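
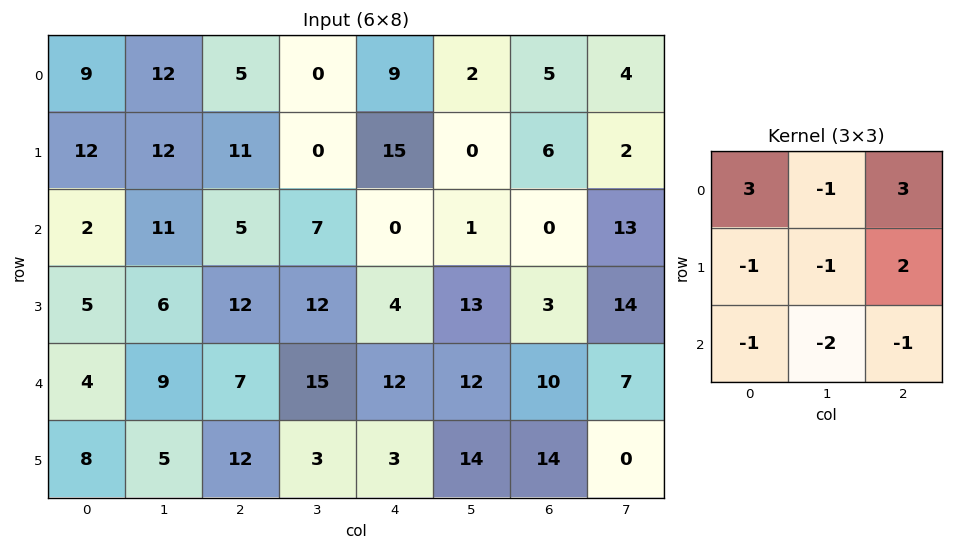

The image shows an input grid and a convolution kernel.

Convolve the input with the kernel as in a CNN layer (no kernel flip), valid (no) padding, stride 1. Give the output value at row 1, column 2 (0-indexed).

The receptive field on the input at this output position is [11 0 15 / 5 7 0 / 12 12 4]. Elementwise product with the kernel and sum: 11·3 + 0·-1 + 15·3 + 5·-1 + 7·-1 + 0·2 + 12·-1 + 12·-2 + 4·-1.

26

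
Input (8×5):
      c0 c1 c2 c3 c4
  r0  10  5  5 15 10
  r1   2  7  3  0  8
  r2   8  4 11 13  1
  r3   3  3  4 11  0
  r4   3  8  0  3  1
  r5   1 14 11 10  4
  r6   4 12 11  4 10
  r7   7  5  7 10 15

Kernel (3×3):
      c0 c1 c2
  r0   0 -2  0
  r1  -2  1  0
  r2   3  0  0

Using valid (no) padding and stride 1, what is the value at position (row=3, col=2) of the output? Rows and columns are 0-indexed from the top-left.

The receptive field on the input at this output position is [4 11 0 / 0 3 1 / 11 10 4]. Elementwise product with the kernel and sum: 11·-2 + 0·-2 + 3·1 + 11·3.

14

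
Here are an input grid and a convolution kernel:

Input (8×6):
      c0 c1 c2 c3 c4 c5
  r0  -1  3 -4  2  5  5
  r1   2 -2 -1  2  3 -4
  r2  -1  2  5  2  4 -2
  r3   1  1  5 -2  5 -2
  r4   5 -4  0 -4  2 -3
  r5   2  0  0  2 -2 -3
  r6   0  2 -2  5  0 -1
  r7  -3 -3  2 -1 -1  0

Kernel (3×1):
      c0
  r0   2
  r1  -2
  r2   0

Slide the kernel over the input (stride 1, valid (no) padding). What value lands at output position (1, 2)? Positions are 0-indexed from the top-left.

-12

The receptive field on the input at this output position is [-1 / 5 / 5]. Elementwise product with the kernel and sum: -1·2 + 5·-2.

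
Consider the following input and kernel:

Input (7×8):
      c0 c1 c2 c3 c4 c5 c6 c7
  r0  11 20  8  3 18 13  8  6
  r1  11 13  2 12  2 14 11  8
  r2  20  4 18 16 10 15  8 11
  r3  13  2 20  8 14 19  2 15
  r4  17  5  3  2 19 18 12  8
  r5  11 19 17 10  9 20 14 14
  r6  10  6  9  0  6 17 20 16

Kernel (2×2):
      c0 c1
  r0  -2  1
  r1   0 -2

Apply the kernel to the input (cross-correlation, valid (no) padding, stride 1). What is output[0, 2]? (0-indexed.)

-37

The receptive field on the input at this output position is [8 3 / 2 12]. Elementwise product with the kernel and sum: 8·-2 + 3·1 + 12·-2.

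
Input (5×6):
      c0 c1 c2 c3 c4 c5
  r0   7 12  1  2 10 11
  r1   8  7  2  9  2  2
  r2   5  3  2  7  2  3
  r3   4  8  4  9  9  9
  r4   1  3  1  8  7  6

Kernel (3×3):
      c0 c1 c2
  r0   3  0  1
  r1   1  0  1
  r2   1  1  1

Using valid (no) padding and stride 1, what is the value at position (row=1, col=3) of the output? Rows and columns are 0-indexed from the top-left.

66

The receptive field on the input at this output position is [9 2 2 / 7 2 3 / 9 9 9]. Elementwise product with the kernel and sum: 9·3 + 2·1 + 7·1 + 3·1 + 9·1 + 9·1 + 9·1.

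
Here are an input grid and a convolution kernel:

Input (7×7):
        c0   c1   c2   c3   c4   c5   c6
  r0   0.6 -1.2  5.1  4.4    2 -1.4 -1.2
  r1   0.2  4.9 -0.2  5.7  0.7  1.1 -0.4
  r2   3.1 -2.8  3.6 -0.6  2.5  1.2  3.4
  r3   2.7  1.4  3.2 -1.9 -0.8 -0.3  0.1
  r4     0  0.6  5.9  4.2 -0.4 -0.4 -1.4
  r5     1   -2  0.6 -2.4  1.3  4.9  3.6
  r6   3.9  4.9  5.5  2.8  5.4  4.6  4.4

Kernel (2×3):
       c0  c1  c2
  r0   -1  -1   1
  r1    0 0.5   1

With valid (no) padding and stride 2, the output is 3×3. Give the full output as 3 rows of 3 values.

7.95 -3.95 -1.65
7.2 -2.25 -0.35
4.9 -10.4 5.45

Output[0,0]: The receptive field on the input at this output position is [0.6 -1.2 5.1 / 0.2 4.9 -0.2]. Elementwise product with the kernel and sum: 0.6·-1 + -1.2·-1 + 5.1·1 + 4.9·0.5 + -0.2·1.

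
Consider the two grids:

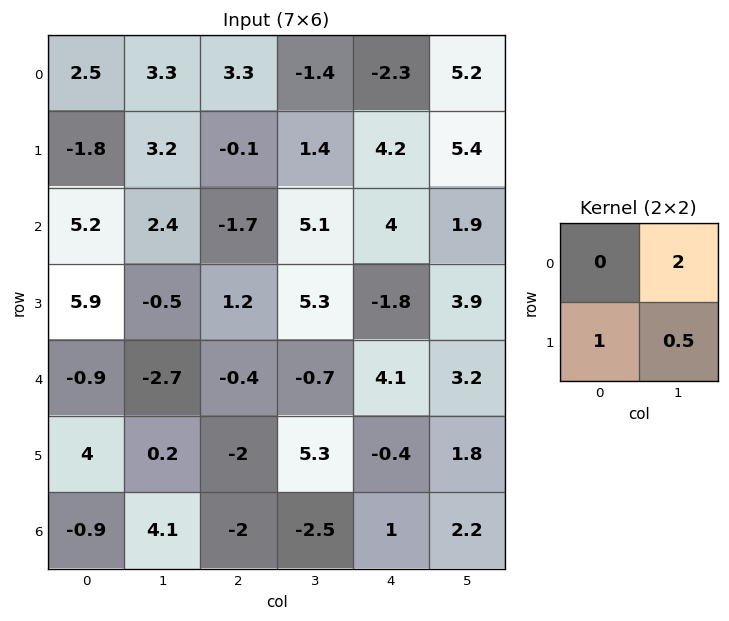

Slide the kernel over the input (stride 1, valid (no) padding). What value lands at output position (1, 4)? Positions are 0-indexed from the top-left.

15.75

The receptive field on the input at this output position is [4.2 5.4 / 4 1.9]. Elementwise product with the kernel and sum: 5.4·2 + 4·1 + 1.9·0.5.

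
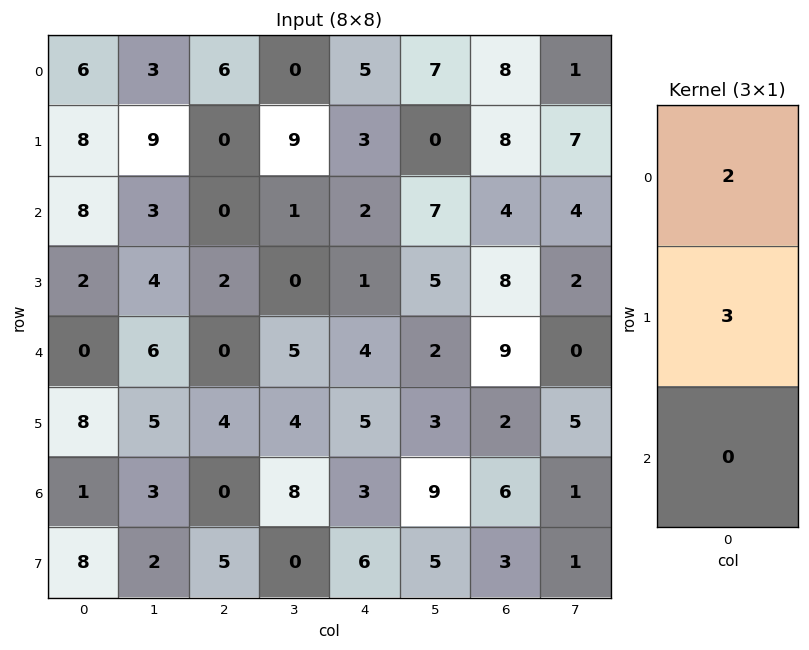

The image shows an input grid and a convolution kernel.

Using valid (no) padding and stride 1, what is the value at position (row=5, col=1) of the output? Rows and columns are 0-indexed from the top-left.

19

The receptive field on the input at this output position is [5 / 3 / 2]. Elementwise product with the kernel and sum: 5·2 + 3·3.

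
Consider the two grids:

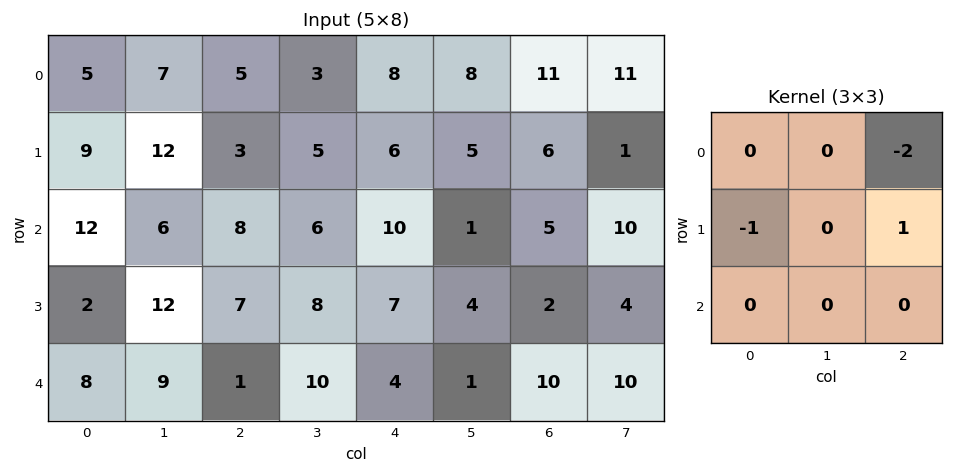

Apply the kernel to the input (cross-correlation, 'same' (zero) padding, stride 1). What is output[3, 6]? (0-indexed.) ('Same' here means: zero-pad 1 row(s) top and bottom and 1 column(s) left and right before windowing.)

-20

The receptive field on the zero-padded input at this output position is [1 5 10 / 4 2 4 / 1 10 10]. Elementwise product with the kernel and sum: 10·-2 + 4·-1 + 4·1.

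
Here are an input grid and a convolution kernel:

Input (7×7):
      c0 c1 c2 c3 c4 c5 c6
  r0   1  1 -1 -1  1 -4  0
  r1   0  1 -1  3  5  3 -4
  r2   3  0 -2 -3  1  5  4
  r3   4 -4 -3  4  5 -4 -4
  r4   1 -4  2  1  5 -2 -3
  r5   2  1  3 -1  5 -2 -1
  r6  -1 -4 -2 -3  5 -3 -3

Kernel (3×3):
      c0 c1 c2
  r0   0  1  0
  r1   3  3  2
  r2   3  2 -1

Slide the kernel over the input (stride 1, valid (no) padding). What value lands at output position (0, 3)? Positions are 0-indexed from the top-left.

The receptive field on the input at this output position is [-1 1 -4 / 3 5 3 / -3 1 5]. Elementwise product with the kernel and sum: 1·1 + 3·3 + 5·3 + 3·2 + -3·3 + 1·2 + 5·-1.

19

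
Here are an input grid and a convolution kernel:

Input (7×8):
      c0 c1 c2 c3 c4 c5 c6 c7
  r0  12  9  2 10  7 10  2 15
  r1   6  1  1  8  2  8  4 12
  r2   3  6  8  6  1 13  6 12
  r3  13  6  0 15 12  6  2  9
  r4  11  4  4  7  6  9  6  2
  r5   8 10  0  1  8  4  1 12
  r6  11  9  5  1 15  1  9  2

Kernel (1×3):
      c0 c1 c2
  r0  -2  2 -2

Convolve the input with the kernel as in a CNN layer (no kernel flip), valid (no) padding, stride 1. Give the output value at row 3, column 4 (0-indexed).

-16

The receptive field on the input at this output position is [12 6 2]. Elementwise product with the kernel and sum: 12·-2 + 6·2 + 2·-2.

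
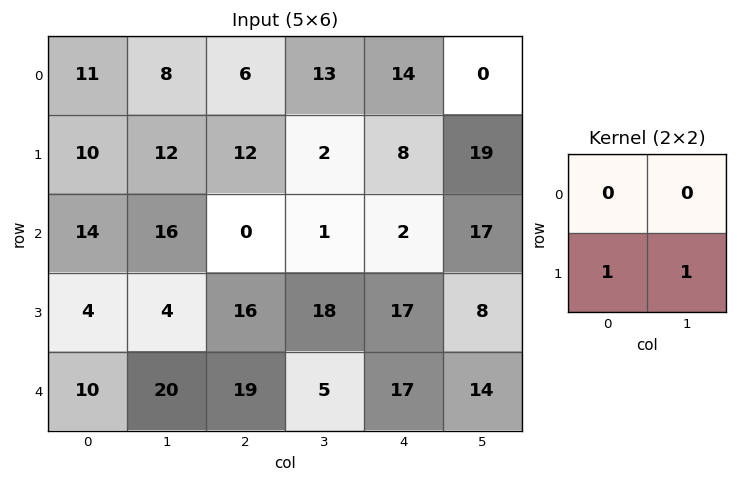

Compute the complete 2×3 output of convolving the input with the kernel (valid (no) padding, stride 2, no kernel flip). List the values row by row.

Output[0,0]: The receptive field on the input at this output position is [11 8 / 10 12]. Elementwise product with the kernel and sum: 10·1 + 12·1.

22 14 27
8 34 25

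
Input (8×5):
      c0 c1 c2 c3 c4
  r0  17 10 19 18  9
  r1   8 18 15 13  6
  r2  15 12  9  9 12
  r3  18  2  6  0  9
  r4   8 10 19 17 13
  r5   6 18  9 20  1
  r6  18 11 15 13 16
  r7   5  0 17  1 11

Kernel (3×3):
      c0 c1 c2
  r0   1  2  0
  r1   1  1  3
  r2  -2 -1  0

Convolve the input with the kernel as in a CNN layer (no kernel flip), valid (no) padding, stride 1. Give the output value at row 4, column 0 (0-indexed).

The receptive field on the input at this output position is [8 10 19 / 6 18 9 / 18 11 15]. Elementwise product with the kernel and sum: 8·1 + 10·2 + 6·1 + 18·1 + 9·3 + 18·-2 + 11·-1.

32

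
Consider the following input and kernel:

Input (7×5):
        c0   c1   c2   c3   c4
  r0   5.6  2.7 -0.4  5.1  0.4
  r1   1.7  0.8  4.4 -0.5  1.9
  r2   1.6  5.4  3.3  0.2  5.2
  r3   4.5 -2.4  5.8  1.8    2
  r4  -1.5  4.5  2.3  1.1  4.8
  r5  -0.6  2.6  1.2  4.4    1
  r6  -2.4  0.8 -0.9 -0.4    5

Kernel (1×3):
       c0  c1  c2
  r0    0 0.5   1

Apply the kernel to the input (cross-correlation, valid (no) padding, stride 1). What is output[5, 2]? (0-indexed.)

3.2

The receptive field on the input at this output position is [1.2 4.4 1]. Elementwise product with the kernel and sum: 4.4·0.5 + 1·1.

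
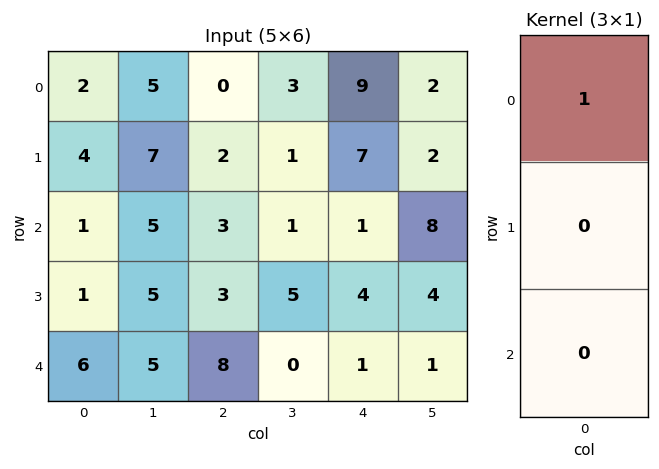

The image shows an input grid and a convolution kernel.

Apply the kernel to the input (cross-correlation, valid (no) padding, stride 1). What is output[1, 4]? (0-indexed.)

7

The receptive field on the input at this output position is [7 / 1 / 4]. Elementwise product with the kernel and sum: 7·1.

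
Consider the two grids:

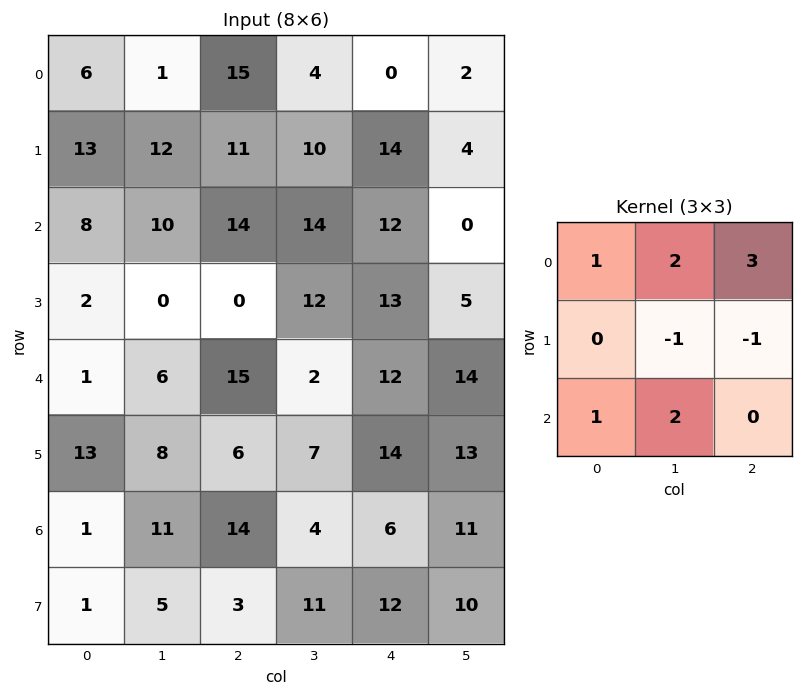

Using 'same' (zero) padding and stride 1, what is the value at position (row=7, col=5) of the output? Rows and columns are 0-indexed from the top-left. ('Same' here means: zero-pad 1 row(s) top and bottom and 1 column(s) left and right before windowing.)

18

The receptive field on the zero-padded input at this output position is [6 11 0 / 12 10 0 / 0 0 0]. Elementwise product with the kernel and sum: 6·1 + 11·2 + 0·3 + 10·-1 + 0·-1 + 0·1 + 0·2.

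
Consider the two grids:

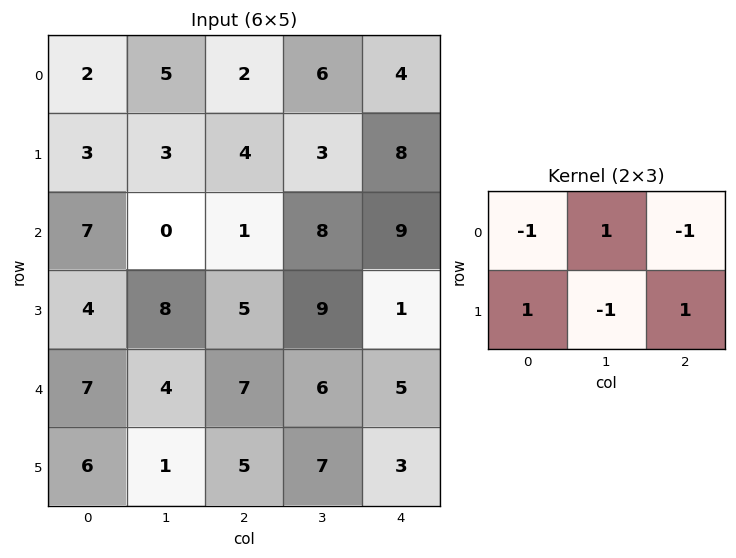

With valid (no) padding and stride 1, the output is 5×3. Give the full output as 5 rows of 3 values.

5 -7 9
4 5 -7
-7 5 -5
9 -9 9
0 0 -5

Output[0,0]: The receptive field on the input at this output position is [2 5 2 / 3 3 4]. Elementwise product with the kernel and sum: 2·-1 + 5·1 + 2·-1 + 3·1 + 3·-1 + 4·1.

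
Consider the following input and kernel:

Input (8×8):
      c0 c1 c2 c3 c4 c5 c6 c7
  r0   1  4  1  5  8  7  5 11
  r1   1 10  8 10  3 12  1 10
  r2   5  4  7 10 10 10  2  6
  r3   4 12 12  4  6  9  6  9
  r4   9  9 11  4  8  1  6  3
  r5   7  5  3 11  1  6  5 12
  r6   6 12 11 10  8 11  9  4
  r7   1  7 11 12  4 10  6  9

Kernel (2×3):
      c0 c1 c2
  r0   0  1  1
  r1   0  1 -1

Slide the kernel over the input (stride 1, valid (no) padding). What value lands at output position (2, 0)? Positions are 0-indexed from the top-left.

The receptive field on the input at this output position is [5 4 7 / 4 12 12]. Elementwise product with the kernel and sum: 4·1 + 7·1 + 12·1 + 12·-1.

11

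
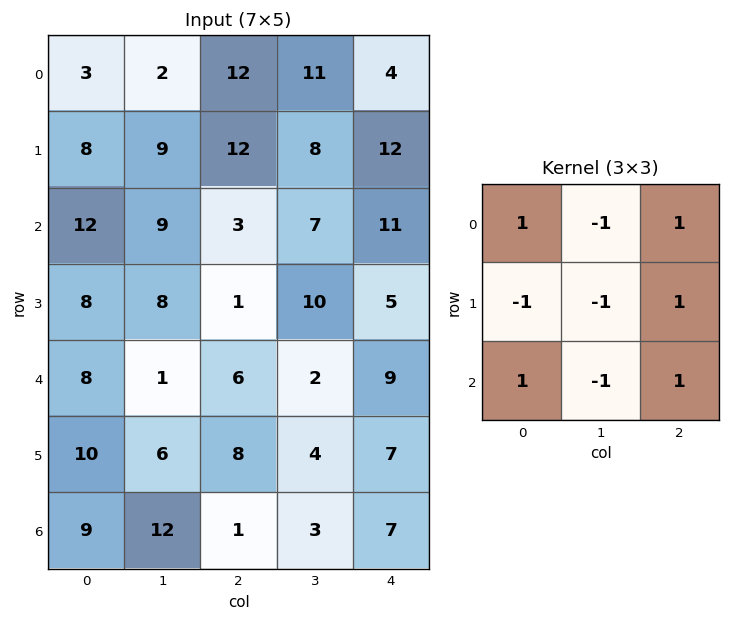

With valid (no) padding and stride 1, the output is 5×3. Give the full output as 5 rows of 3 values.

Output[0,0]: The receptive field on the input at this output position is [3 2 12 / 8 9 12 / 12 9 3]. Elementwise product with the kernel and sum: 3·1 + 2·-1 + 12·1 + 8·-1 + 9·-1 + 12·1 + 12·1 + 9·-1 + 3·1.

14 1 4
-6 17 13
4 11 14
10 14 8
3 1 13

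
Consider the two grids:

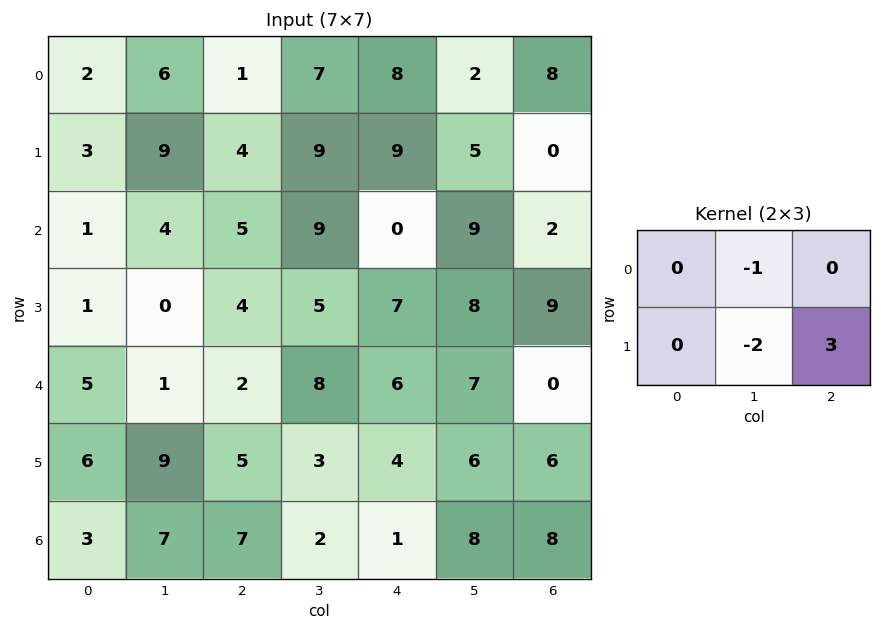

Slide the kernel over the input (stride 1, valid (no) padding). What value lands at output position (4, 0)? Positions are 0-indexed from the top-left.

-4

The receptive field on the input at this output position is [5 1 2 / 6 9 5]. Elementwise product with the kernel and sum: 1·-1 + 9·-2 + 5·3.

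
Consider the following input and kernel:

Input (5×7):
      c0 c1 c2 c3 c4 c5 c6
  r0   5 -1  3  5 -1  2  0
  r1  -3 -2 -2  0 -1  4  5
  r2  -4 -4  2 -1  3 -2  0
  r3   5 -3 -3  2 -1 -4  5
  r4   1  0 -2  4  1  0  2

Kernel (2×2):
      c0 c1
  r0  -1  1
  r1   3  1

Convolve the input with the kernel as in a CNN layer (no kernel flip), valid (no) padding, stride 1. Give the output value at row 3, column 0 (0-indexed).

The receptive field on the input at this output position is [5 -3 / 1 0]. Elementwise product with the kernel and sum: 5·-1 + -3·1 + 1·3 + 0·1.

-5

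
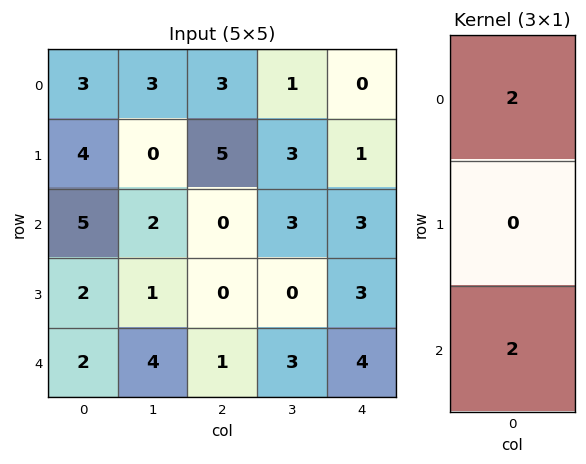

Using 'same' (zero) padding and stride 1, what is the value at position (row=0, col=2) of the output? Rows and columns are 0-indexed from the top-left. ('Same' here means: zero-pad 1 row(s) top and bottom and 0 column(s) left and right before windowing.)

The receptive field on the zero-padded input at this output position is [0 / 3 / 5]. Elementwise product with the kernel and sum: 0·2 + 5·2.

10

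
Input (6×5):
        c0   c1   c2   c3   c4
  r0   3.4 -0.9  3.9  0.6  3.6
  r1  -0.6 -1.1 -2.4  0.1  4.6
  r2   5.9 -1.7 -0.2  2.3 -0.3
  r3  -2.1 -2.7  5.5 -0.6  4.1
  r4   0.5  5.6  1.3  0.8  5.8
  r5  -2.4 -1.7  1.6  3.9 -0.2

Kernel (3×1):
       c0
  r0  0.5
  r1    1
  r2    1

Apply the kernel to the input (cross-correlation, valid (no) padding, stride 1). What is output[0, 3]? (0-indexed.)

2.7

The receptive field on the input at this output position is [0.6 / 0.1 / 2.3]. Elementwise product with the kernel and sum: 0.6·0.5 + 0.1·1 + 2.3·1.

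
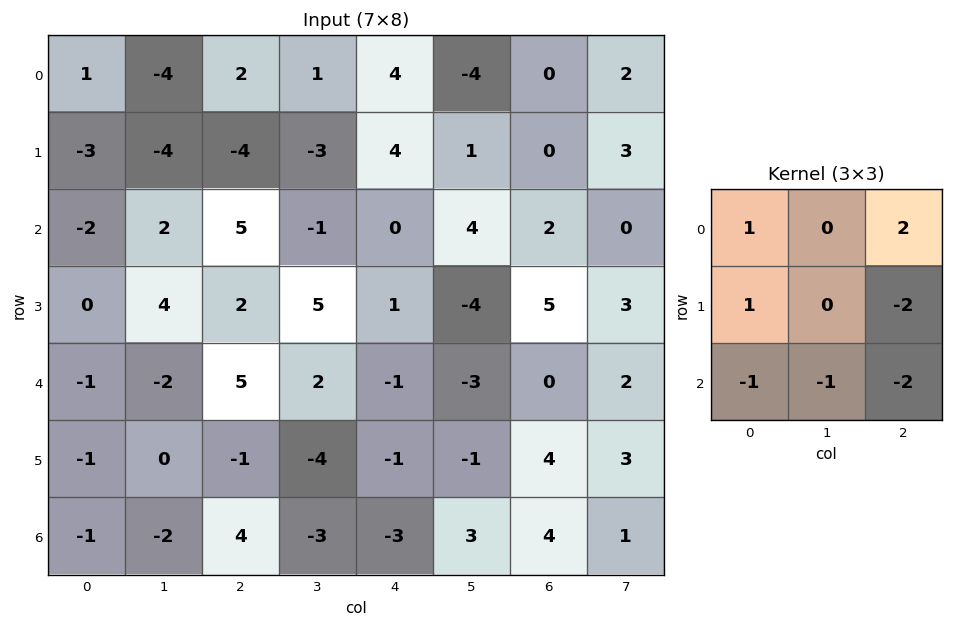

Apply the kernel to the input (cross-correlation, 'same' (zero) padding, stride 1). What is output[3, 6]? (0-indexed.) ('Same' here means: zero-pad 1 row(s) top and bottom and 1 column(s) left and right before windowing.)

-7

The receptive field on the zero-padded input at this output position is [4 2 0 / -4 5 3 / -3 0 2]. Elementwise product with the kernel and sum: 4·1 + 0·2 + -4·1 + 3·-2 + -3·-1 + 0·-1 + 2·-2.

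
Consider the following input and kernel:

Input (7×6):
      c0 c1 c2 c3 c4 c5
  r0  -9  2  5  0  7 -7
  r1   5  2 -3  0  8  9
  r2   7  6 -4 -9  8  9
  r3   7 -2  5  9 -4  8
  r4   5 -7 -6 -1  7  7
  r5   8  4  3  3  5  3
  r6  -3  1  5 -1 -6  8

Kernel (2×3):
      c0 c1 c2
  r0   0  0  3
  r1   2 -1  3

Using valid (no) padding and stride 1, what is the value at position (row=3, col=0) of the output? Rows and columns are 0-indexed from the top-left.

14

The receptive field on the input at this output position is [7 -2 5 / 5 -7 -6]. Elementwise product with the kernel and sum: 5·3 + 5·2 + -7·-1 + -6·3.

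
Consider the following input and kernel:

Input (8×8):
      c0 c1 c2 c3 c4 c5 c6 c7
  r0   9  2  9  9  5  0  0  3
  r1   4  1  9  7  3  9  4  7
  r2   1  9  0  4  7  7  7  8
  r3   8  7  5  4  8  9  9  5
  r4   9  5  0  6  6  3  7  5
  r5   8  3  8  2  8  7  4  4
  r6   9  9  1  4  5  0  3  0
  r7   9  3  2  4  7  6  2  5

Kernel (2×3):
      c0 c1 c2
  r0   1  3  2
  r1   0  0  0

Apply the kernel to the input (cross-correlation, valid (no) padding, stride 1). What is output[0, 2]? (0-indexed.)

The receptive field on the input at this output position is [9 9 5 / 9 7 3]. Elementwise product with the kernel and sum: 9·1 + 9·3 + 5·2.

46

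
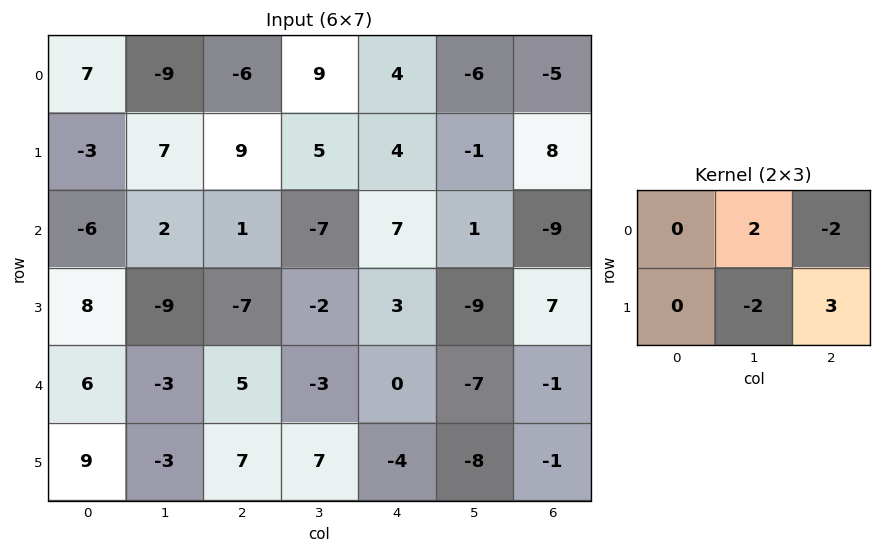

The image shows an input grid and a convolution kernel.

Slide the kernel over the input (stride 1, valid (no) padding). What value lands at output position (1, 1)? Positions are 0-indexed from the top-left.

The receptive field on the input at this output position is [7 9 5 / 2 1 -7]. Elementwise product with the kernel and sum: 9·2 + 5·-2 + 1·-2 + -7·3.

-15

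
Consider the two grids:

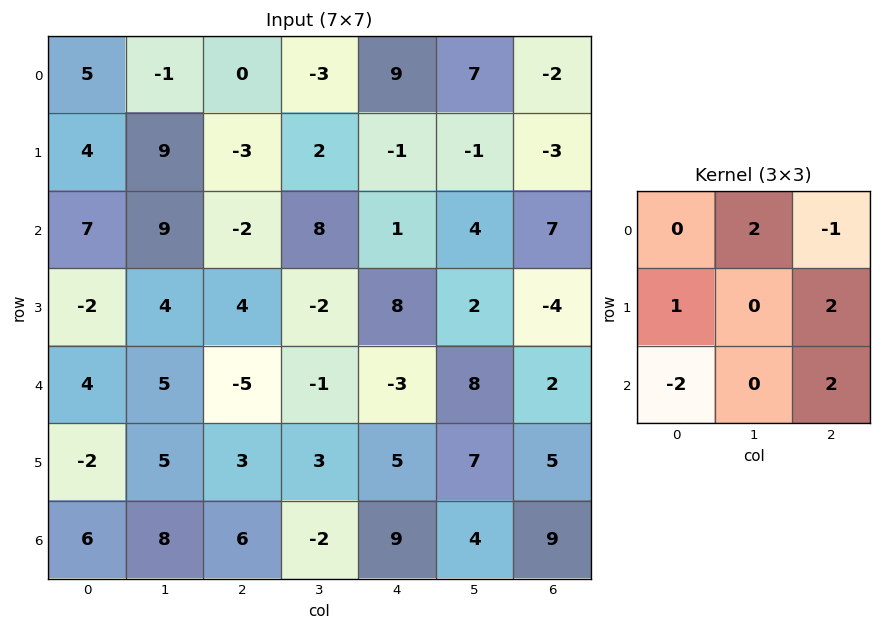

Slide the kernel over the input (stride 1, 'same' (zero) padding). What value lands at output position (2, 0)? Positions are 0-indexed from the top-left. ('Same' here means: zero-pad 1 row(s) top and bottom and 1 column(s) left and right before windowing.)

The receptive field on the zero-padded input at this output position is [0 4 9 / 0 7 9 / 0 -2 4]. Elementwise product with the kernel and sum: 4·2 + 9·-1 + 0·1 + 9·2 + 0·-2 + 4·2.

25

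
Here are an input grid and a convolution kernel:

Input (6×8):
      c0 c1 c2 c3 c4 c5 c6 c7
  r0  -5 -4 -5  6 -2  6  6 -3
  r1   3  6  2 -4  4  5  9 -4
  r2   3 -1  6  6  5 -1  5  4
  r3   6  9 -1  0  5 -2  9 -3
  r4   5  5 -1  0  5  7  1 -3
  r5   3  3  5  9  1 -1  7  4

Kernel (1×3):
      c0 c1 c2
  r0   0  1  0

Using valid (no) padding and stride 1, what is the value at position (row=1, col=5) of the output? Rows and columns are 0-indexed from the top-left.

The receptive field on the input at this output position is [5 9 -4]. Elementwise product with the kernel and sum: 9·1.

9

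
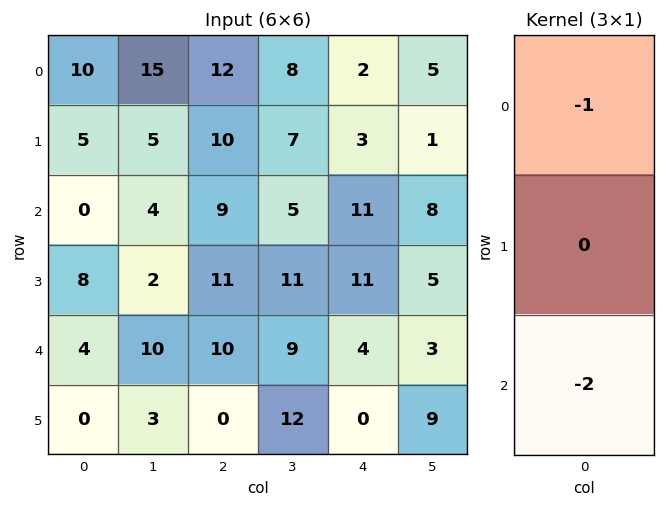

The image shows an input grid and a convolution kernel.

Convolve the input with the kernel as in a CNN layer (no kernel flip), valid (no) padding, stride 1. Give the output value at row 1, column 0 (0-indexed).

The receptive field on the input at this output position is [5 / 0 / 8]. Elementwise product with the kernel and sum: 5·-1 + 8·-2.

-21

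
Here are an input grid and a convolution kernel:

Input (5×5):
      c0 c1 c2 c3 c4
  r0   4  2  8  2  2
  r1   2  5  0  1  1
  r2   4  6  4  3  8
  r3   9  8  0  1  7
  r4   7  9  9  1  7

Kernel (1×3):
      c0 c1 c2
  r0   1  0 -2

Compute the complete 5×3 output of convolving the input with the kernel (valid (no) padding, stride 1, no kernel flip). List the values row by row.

-12 -2 4
2 3 -2
-4 0 -12
9 6 -14
-11 7 -5

Output[0,0]: The receptive field on the input at this output position is [4 2 8]. Elementwise product with the kernel and sum: 4·1 + 8·-2.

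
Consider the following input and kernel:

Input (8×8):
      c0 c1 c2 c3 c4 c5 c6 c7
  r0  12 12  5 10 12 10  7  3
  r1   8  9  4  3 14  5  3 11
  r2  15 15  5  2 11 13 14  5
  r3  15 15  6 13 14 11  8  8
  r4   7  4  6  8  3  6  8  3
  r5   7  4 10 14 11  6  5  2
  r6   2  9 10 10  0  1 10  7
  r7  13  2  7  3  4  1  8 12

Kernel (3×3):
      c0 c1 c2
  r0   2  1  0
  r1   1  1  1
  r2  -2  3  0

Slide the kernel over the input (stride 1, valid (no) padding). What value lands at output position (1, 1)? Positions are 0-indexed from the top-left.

32

The receptive field on the input at this output position is [9 4 3 / 15 5 2 / 15 6 13]. Elementwise product with the kernel and sum: 9·2 + 4·1 + 15·1 + 5·1 + 2·1 + 15·-2 + 6·3.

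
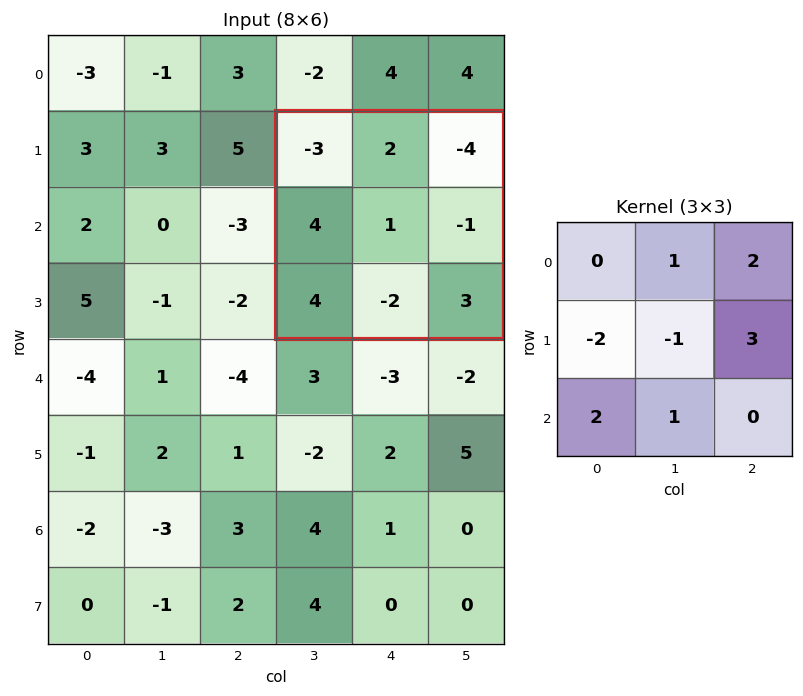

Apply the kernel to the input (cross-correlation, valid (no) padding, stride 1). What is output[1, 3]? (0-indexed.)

-12

The receptive field on the input at this output position is [-3 2 -4 / 4 1 -1 / 4 -2 3]. Elementwise product with the kernel and sum: 2·1 + -4·2 + 4·-2 + 1·-1 + -1·3 + 4·2 + -2·1.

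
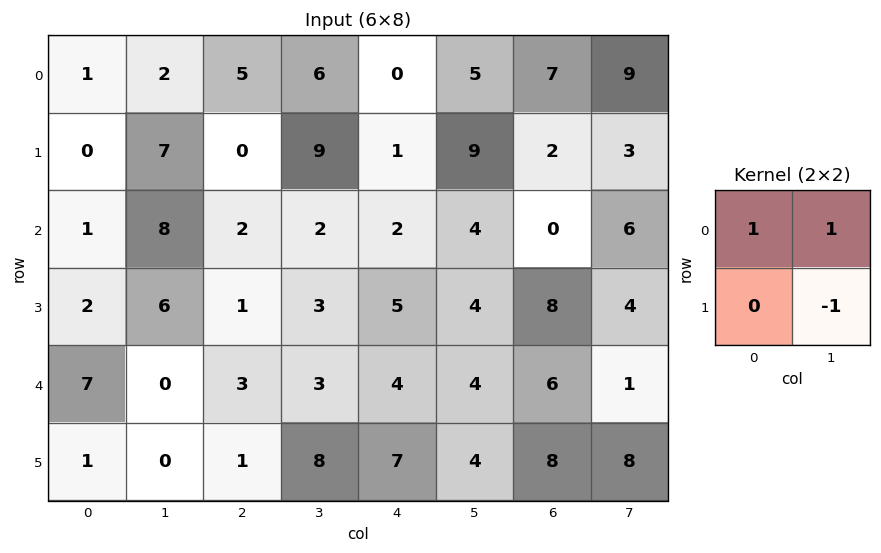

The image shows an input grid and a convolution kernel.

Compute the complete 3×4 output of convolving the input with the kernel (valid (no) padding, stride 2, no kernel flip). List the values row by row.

-4 2 -4 13
3 1 2 2
7 -2 4 -1

Output[0,0]: The receptive field on the input at this output position is [1 2 / 0 7]. Elementwise product with the kernel and sum: 1·1 + 2·1 + 7·-1.
Output[0,1]: The receptive field on the input at this output position is [5 6 / 0 9]. Elementwise product with the kernel and sum: 5·1 + 6·1 + 9·-1.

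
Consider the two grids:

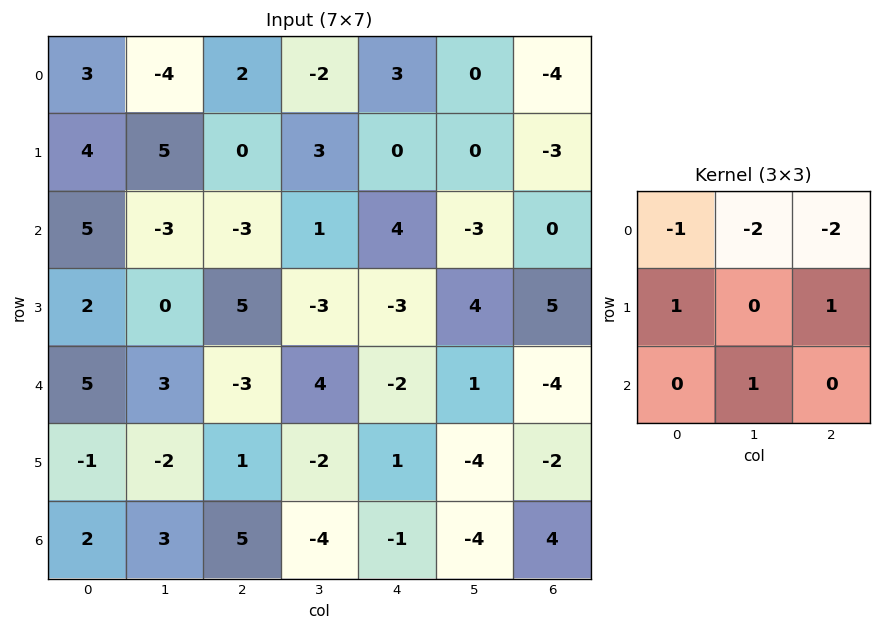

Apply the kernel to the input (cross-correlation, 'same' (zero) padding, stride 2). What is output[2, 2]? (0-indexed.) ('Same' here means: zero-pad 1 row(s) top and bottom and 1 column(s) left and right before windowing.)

7

The receptive field on the zero-padded input at this output position is [-3 -3 4 / 4 -2 1 / -2 1 -4]. Elementwise product with the kernel and sum: -3·-1 + -3·-2 + 4·-2 + 4·1 + 1·1 + 1·1.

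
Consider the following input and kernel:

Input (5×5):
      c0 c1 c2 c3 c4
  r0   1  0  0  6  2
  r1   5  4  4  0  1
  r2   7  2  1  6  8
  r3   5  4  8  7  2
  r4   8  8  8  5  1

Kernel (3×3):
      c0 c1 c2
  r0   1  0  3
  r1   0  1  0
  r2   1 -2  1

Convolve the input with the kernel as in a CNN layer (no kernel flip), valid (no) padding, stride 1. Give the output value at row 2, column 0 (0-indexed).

The receptive field on the input at this output position is [7 2 1 / 5 4 8 / 8 8 8]. Elementwise product with the kernel and sum: 7·1 + 1·3 + 4·1 + 8·1 + 8·-2 + 8·1.

14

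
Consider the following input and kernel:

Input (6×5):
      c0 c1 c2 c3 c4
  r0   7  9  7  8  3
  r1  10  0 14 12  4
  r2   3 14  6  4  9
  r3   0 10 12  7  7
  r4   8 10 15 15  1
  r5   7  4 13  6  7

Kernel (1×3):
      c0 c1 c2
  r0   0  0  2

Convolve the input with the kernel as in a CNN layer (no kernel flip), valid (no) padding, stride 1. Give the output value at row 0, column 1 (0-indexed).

The receptive field on the input at this output position is [9 7 8]. Elementwise product with the kernel and sum: 8·2.

16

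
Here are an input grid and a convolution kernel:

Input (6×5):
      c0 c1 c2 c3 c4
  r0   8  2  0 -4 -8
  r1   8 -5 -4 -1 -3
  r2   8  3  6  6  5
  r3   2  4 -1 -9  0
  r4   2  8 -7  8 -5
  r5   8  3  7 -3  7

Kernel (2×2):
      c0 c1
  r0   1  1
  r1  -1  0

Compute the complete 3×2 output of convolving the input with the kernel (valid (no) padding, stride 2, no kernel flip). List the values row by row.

Output[0,0]: The receptive field on the input at this output position is [8 2 / 8 -5]. Elementwise product with the kernel and sum: 8·1 + 2·1 + 8·-1.
Output[0,1]: The receptive field on the input at this output position is [0 -4 / -4 -1]. Elementwise product with the kernel and sum: 0·1 + -4·1 + -4·-1.

2 0
9 13
2 -6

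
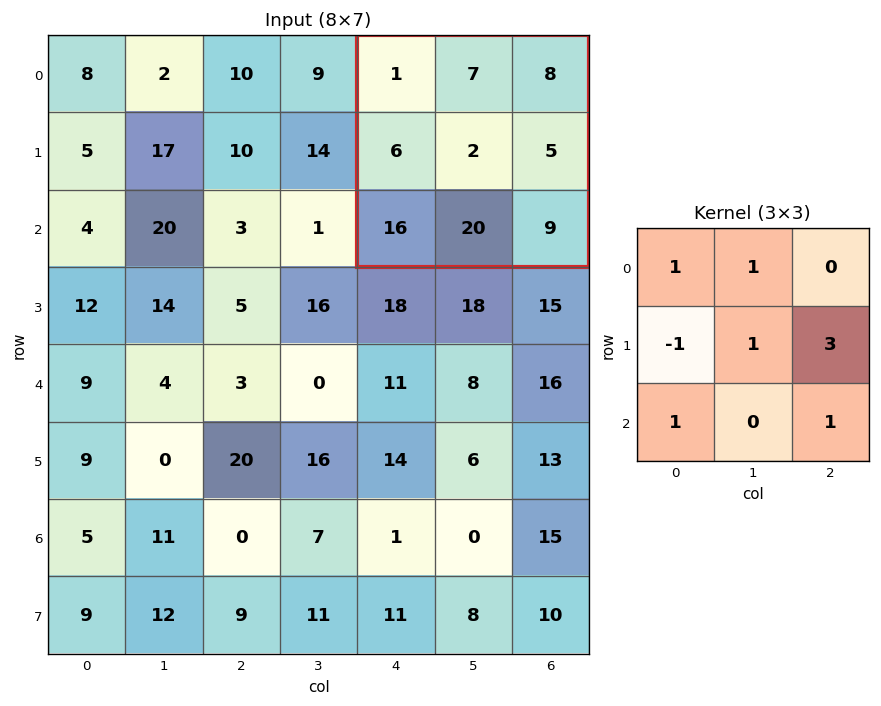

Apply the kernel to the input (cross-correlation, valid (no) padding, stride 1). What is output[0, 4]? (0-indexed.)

44

The receptive field on the input at this output position is [1 7 8 / 6 2 5 / 16 20 9]. Elementwise product with the kernel and sum: 1·1 + 7·1 + 6·-1 + 2·1 + 5·3 + 16·1 + 9·1.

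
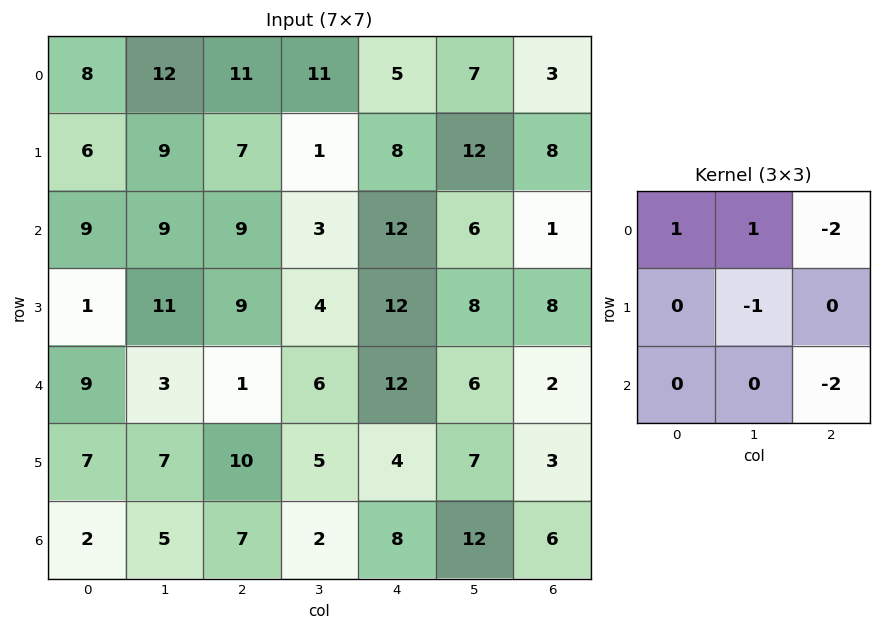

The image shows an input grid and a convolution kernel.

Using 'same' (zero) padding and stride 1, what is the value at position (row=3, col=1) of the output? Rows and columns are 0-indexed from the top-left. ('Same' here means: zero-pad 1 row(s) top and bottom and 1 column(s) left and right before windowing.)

The receptive field on the zero-padded input at this output position is [9 9 9 / 1 11 9 / 9 3 1]. Elementwise product with the kernel and sum: 9·1 + 9·1 + 9·-2 + 11·-1 + 1·-2.

-13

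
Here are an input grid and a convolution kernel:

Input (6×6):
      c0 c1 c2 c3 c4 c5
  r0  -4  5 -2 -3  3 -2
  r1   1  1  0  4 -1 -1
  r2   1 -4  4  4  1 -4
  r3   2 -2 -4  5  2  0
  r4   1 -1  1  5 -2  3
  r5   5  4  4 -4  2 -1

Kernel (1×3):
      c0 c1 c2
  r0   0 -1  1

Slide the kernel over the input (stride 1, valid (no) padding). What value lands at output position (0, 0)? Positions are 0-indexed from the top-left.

The receptive field on the input at this output position is [-4 5 -2]. Elementwise product with the kernel and sum: 5·-1 + -2·1.

-7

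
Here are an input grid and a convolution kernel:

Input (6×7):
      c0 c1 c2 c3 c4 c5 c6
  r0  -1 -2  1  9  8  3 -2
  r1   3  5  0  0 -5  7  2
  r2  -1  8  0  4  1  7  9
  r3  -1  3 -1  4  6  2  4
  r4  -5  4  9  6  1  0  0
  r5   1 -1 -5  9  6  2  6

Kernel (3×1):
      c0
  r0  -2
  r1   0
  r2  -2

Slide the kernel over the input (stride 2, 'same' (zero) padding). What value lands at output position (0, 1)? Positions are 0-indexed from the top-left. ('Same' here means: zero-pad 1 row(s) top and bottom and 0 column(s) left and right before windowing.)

0

The receptive field on the zero-padded input at this output position is [0 / 1 / 0]. Elementwise product with the kernel and sum: 0·-2 + 0·-2.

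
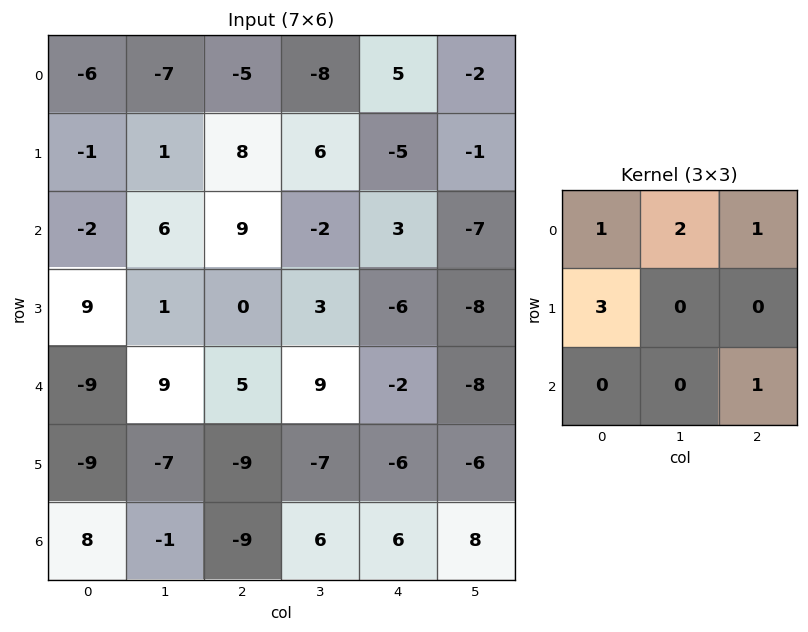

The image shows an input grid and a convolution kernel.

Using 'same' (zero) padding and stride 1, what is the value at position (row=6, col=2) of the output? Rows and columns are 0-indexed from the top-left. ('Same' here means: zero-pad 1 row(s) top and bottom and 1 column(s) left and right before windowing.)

The receptive field on the zero-padded input at this output position is [-7 -9 -7 / -1 -9 6 / 0 0 0]. Elementwise product with the kernel and sum: -7·1 + -9·2 + -7·1 + -1·3 + 0·1.

-35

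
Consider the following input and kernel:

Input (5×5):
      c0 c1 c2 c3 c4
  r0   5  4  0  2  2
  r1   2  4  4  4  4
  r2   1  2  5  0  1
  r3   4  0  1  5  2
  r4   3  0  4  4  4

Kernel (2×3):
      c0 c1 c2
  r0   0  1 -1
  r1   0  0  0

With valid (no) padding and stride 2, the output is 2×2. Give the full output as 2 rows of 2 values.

4 0
-3 -1

Output[0,0]: The receptive field on the input at this output position is [5 4 0 / 2 4 4]. Elementwise product with the kernel and sum: 4·1 + 0·-1.
Output[0,1]: The receptive field on the input at this output position is [0 2 2 / 4 4 4]. Elementwise product with the kernel and sum: 2·1 + 2·-1.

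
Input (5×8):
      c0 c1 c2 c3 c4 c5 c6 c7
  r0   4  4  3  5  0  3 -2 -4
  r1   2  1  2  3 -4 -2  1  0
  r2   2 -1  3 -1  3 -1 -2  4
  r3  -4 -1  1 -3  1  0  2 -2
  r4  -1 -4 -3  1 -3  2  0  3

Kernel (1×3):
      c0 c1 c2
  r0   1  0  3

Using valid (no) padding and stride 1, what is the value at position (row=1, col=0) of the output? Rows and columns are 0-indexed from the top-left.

The receptive field on the input at this output position is [2 1 2]. Elementwise product with the kernel and sum: 2·1 + 2·3.

8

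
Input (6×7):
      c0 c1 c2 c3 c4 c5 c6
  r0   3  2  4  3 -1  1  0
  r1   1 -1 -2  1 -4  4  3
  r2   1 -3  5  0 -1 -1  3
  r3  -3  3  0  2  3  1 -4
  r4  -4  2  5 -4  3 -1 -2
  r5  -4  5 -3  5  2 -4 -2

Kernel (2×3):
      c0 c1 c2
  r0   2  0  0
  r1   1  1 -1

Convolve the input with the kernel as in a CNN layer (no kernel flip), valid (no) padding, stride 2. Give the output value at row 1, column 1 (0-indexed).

9

The receptive field on the input at this output position is [5 0 -1 / 0 2 3]. Elementwise product with the kernel and sum: 5·2 + 0·1 + 2·1 + 3·-1.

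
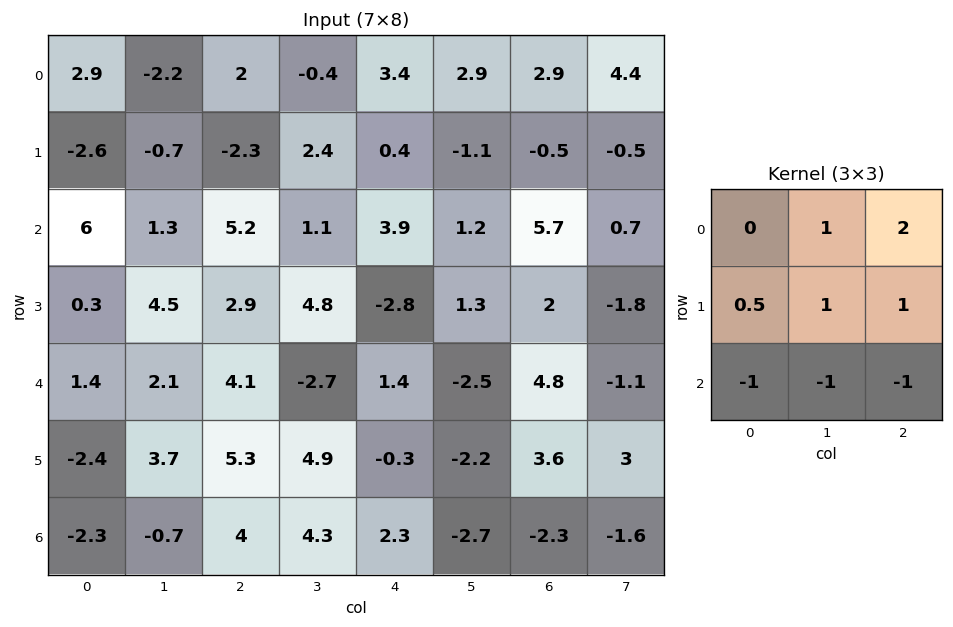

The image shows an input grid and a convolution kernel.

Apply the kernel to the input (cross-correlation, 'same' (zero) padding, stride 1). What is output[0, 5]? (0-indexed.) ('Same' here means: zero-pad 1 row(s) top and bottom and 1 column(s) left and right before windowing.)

8.7

The receptive field on the zero-padded input at this output position is [0 0 0 / 3.4 2.9 2.9 / 0.4 -1.1 -0.5]. Elementwise product with the kernel and sum: 0·1 + 0·2 + 3.4·0.5 + 2.9·1 + 2.9·1 + 0.4·-1 + -1.1·-1 + -0.5·-1.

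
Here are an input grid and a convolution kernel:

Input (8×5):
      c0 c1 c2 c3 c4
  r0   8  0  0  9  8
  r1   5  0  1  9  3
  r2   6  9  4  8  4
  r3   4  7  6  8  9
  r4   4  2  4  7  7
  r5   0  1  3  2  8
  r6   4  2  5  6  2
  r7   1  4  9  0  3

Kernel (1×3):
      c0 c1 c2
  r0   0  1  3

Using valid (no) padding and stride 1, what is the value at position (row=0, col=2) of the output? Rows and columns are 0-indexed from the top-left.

The receptive field on the input at this output position is [0 9 8]. Elementwise product with the kernel and sum: 9·1 + 8·3.

33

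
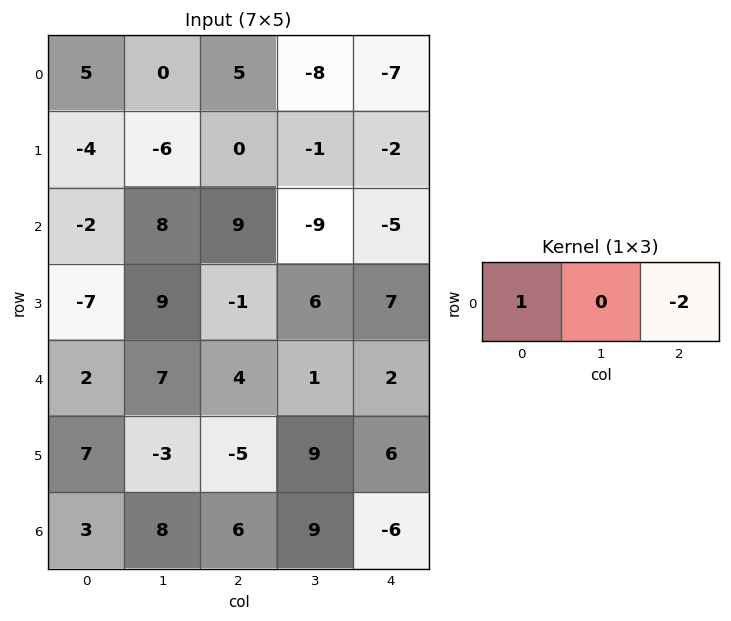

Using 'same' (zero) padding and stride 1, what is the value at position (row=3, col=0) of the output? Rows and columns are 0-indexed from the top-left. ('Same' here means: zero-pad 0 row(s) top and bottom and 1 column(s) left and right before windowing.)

-18

The receptive field on the zero-padded input at this output position is [0 -7 9]. Elementwise product with the kernel and sum: 0·1 + 9·-2.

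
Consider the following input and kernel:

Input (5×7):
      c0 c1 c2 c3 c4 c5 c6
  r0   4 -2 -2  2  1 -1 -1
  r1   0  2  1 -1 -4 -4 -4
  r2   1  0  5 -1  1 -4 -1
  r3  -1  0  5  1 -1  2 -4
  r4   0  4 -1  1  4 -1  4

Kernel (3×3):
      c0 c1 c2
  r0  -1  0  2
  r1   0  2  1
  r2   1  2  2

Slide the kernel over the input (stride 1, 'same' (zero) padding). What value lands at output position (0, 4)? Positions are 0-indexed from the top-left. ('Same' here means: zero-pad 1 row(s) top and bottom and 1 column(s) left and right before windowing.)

The receptive field on the zero-padded input at this output position is [0 0 0 / 2 1 -1 / -1 -4 -4]. Elementwise product with the kernel and sum: 0·-1 + 0·2 + 1·2 + -1·1 + -1·1 + -4·2 + -4·2.

-16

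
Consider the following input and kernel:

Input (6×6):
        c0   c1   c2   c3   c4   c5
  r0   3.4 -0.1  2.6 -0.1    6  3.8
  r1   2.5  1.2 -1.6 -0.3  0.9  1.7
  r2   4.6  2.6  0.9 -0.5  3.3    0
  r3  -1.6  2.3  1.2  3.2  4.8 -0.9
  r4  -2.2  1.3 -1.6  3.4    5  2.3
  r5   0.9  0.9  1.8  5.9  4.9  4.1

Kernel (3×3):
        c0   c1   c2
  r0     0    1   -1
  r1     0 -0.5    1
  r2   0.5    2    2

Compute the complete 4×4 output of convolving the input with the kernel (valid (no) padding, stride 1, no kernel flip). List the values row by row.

Output[0,0]: The receptive field on the input at this output position is [3.4 -0.1 2.6 / 2.5 1.2 -1.6 / 4.6 2.6 0.9]. Elementwise product with the kernel and sum: -0.1·1 + 2.6·-1 + 1.2·-0.5 + -1.6·1 + 4.6·0.5 + 2.6·2 + 0.9·2.
Output[0,1]: The receptive field on the input at this output position is [-0.1 2.6 -0.1 / 1.2 -1.6 -0.3 / 2.6 0.9 -0.5]. Elementwise product with the kernel and sum: 2.6·1 + -0.1·-1 + -1.6·-0.5 + -0.3·1 + 2.6·0.5 + 0.9·2 + -0.5·2.

4.4 5.3 1 9.8
8.6 7.7 18.95 6.95
0.05 8.25 15.4 16.3
4.7 18.05 24.2 26.45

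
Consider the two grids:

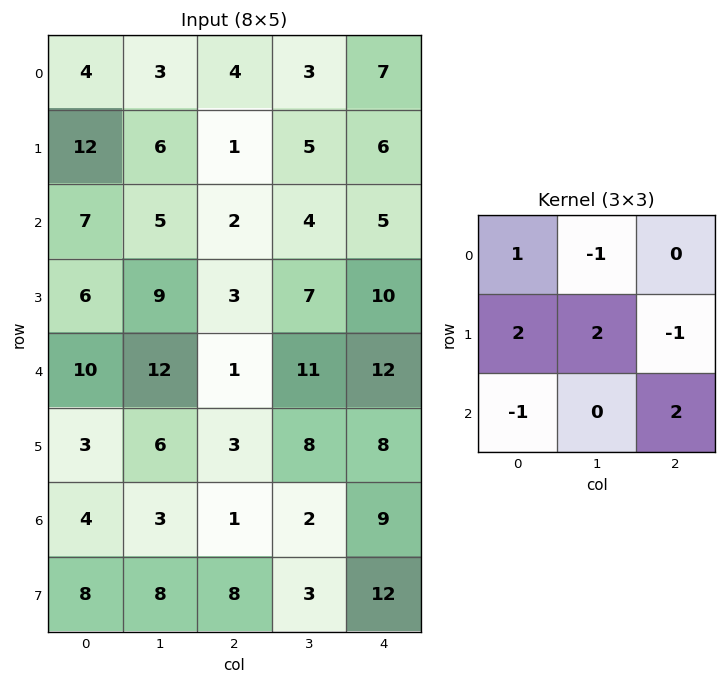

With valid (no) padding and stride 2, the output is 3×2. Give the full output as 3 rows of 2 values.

Output[0,0]: The receptive field on the input at this output position is [4 3 4 / 12 6 1 / 7 5 2]. Elementwise product with the kernel and sum: 4·1 + 3·-1 + 12·2 + 6·2 + 1·-1 + 7·-1 + 2·2.
Output[0,1]: The receptive field on the input at this output position is [4 3 7 / 1 5 6 / 2 4 5]. Elementwise product with the kernel and sum: 4·1 + 3·-1 + 1·2 + 5·2 + 6·-1 + 2·-1 + 5·2.

33 15
21 31
11 21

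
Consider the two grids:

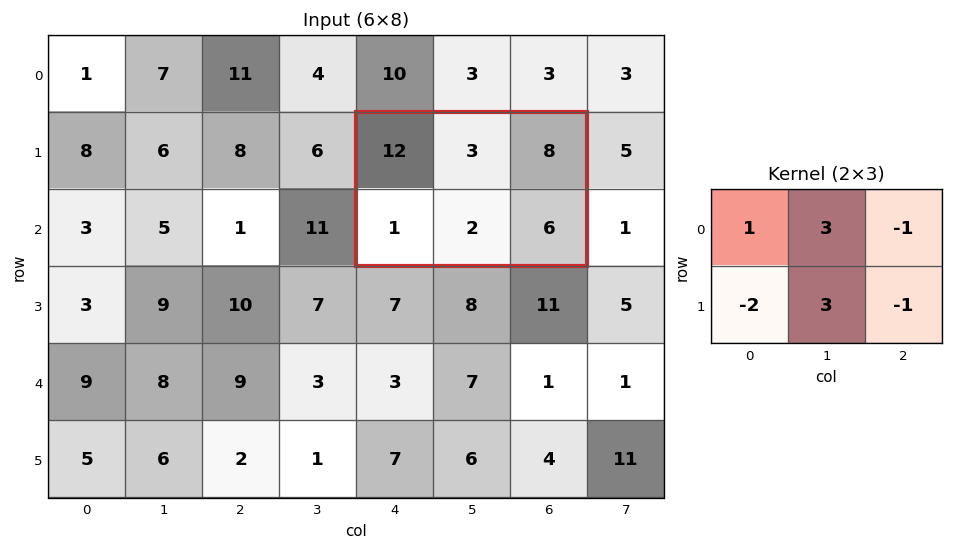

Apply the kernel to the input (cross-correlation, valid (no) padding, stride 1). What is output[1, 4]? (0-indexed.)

11

The receptive field on the input at this output position is [12 3 8 / 1 2 6]. Elementwise product with the kernel and sum: 12·1 + 3·3 + 8·-1 + 1·-2 + 2·3 + 6·-1.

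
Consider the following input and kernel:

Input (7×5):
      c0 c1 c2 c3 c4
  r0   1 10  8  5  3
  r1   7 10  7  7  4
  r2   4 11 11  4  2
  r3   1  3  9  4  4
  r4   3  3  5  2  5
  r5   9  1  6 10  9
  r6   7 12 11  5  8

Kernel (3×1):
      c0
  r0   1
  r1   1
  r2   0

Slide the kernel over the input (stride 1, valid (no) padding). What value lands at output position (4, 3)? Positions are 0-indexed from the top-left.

The receptive field on the input at this output position is [2 / 10 / 5]. Elementwise product with the kernel and sum: 2·1 + 10·1.

12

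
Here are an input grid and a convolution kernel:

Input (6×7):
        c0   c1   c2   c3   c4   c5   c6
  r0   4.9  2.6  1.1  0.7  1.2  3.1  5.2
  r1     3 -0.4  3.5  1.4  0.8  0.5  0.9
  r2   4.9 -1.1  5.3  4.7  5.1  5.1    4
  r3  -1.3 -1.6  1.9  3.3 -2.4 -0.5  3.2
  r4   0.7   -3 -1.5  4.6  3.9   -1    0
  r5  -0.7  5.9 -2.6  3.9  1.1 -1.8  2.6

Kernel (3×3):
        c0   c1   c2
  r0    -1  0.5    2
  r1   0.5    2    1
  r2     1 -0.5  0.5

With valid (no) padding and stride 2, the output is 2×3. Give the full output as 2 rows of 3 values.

Output[0,0]: The receptive field on the input at this output position is [4.9 2.6 1.1 / 3 -0.4 3.5 / 4.9 -1.1 5.3]. Elementwise product with the kernel and sum: 4.9·-1 + 2.6·0.5 + 1.1·2 + 3·0.5 + -0.4·2 + 3.5·1 + 4.9·1 + -1.1·-0.5 + 5.3·0.5.
Output[0,1]: The receptive field on the input at this output position is [1.1 0.7 1.2 / 3.5 1.4 0.8 / 5.3 4.7 5.1]. Elementwise product with the kernel and sum: 1.1·-1 + 0.7·0.5 + 1.2·2 + 3.5·0.5 + 1.4·2 + 0.8·1 + 5.3·1 + 4.7·-0.5 + 5.1·0.5.

10.9 12.5 17.6
4.65 10.55 10.85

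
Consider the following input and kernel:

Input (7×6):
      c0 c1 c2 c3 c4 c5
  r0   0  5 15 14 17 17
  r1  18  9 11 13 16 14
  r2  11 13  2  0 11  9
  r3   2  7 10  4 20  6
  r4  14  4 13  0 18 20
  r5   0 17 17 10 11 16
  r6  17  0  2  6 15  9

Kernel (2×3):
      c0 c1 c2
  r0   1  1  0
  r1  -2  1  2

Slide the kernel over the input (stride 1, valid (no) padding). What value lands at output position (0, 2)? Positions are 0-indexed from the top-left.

52

The receptive field on the input at this output position is [15 14 17 / 11 13 16]. Elementwise product with the kernel and sum: 15·1 + 14·1 + 11·-2 + 13·1 + 16·2.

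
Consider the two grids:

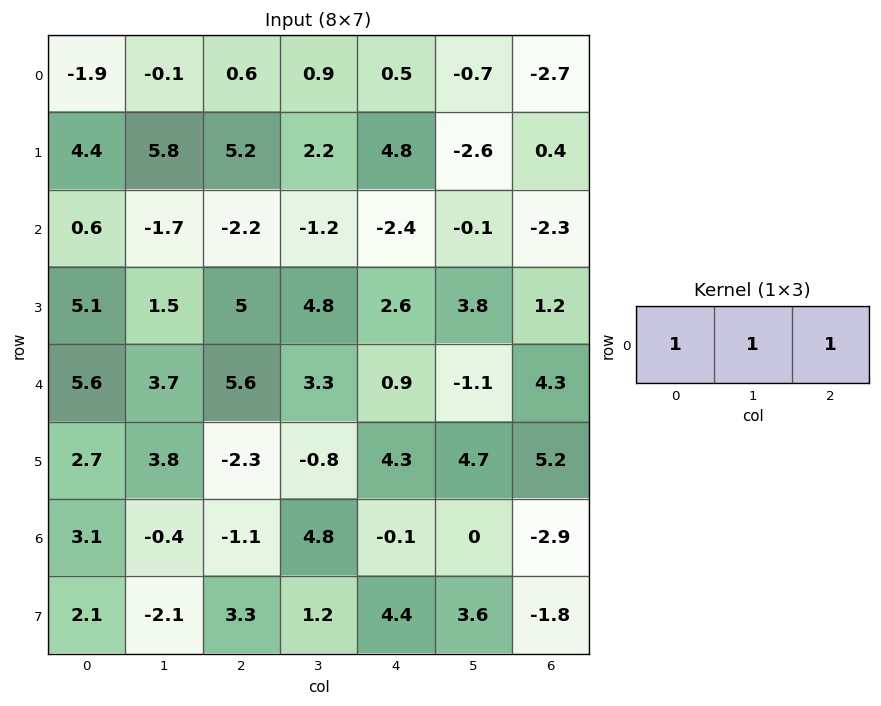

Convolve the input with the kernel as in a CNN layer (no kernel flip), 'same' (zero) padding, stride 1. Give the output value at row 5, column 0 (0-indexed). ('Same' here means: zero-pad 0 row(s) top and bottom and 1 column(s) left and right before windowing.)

The receptive field on the zero-padded input at this output position is [0 2.7 3.8]. Elementwise product with the kernel and sum: 0·1 + 2.7·1 + 3.8·1.

6.5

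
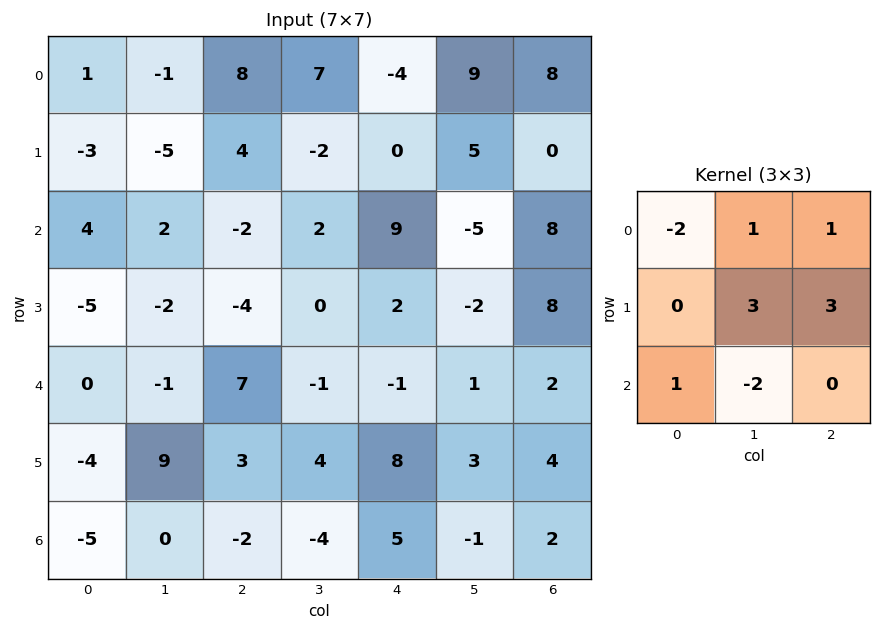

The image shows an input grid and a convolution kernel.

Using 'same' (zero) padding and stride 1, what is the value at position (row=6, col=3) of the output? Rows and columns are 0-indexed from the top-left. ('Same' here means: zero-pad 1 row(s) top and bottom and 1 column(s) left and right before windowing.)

The receptive field on the zero-padded input at this output position is [3 4 8 / -2 -4 5 / 0 0 0]. Elementwise product with the kernel and sum: 3·-2 + 4·1 + 8·1 + -4·3 + 5·3 + 0·1 + 0·-2.

9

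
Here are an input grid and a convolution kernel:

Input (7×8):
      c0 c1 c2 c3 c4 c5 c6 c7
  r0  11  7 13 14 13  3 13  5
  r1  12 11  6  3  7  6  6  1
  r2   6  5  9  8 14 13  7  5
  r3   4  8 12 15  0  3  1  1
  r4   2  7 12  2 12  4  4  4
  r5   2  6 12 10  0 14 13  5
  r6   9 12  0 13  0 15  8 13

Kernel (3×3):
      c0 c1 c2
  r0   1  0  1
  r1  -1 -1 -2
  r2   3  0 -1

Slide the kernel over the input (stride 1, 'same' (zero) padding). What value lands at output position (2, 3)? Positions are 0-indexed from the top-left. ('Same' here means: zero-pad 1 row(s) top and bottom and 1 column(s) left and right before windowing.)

The receptive field on the zero-padded input at this output position is [6 3 7 / 9 8 14 / 12 15 0]. Elementwise product with the kernel and sum: 6·1 + 7·1 + 9·-1 + 8·-1 + 14·-2 + 12·3 + 0·-1.

4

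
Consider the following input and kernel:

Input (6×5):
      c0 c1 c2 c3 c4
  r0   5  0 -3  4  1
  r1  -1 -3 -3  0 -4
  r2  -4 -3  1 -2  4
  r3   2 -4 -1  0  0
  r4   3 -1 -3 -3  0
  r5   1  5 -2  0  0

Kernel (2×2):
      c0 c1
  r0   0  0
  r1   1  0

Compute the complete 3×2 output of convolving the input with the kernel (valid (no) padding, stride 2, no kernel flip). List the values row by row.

Output[0,0]: The receptive field on the input at this output position is [5 0 / -1 -3]. Elementwise product with the kernel and sum: -1·1.

-1 -3
2 -1
1 -2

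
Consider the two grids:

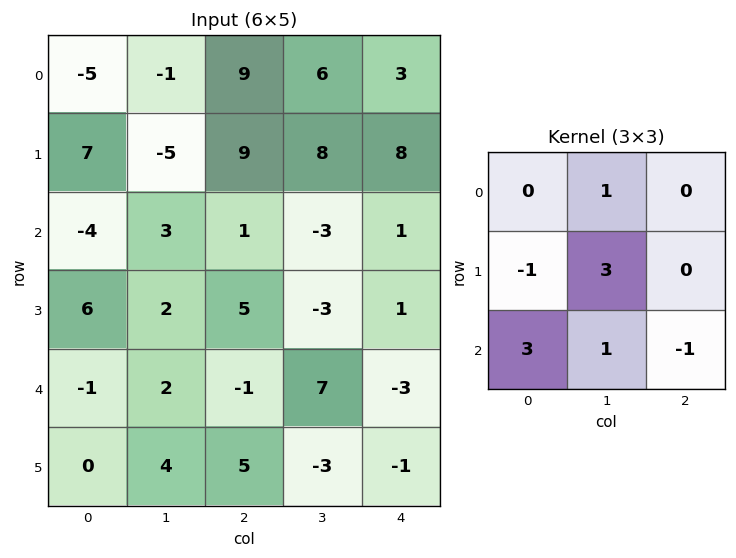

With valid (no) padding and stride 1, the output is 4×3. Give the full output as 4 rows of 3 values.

Output[0,0]: The receptive field on the input at this output position is [-5 -1 9 / 7 -5 9 / -4 3 1]. Elementwise product with the kernel and sum: -1·1 + 7·-1 + -5·3 + -4·3 + 3·1 + 1·-1.
Output[0,1]: The receptive field on the input at this output position is [-1 9 6 / -5 9 8 / 3 1 -3]. Elementwise product with the kernel and sum: 9·1 + -5·-1 + 9·3 + 3·3 + 1·1 + -3·-1.

-33 54 20
23 23 9
3 12 -10
8 20 32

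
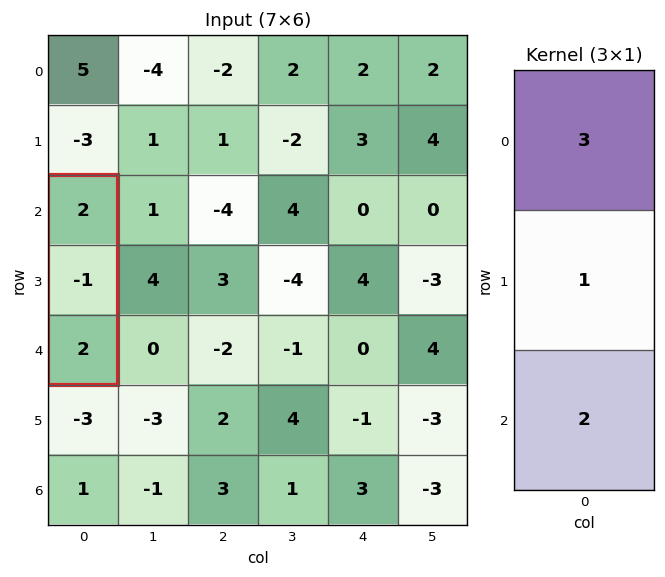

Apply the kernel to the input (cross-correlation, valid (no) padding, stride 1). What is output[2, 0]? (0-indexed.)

9

The receptive field on the input at this output position is [2 / -1 / 2]. Elementwise product with the kernel and sum: 2·3 + -1·1 + 2·2.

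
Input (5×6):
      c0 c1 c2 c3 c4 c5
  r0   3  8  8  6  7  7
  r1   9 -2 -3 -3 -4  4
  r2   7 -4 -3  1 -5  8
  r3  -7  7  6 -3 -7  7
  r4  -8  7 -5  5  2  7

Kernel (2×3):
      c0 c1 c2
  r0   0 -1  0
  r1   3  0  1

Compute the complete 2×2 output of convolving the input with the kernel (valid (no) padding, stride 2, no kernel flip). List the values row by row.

16 -19
-11 10

Output[0,0]: The receptive field on the input at this output position is [3 8 8 / 9 -2 -3]. Elementwise product with the kernel and sum: 8·-1 + 9·3 + -3·1.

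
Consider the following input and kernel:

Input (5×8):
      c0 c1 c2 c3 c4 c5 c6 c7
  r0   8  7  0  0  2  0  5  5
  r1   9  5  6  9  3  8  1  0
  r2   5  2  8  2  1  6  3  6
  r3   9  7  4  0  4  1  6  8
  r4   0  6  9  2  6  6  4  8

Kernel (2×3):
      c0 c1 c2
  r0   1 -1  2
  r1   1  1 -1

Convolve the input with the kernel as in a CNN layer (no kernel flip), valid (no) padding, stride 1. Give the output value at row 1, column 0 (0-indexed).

15

The receptive field on the input at this output position is [9 5 6 / 5 2 8]. Elementwise product with the kernel and sum: 9·1 + 5·-1 + 6·2 + 5·1 + 2·1 + 8·-1.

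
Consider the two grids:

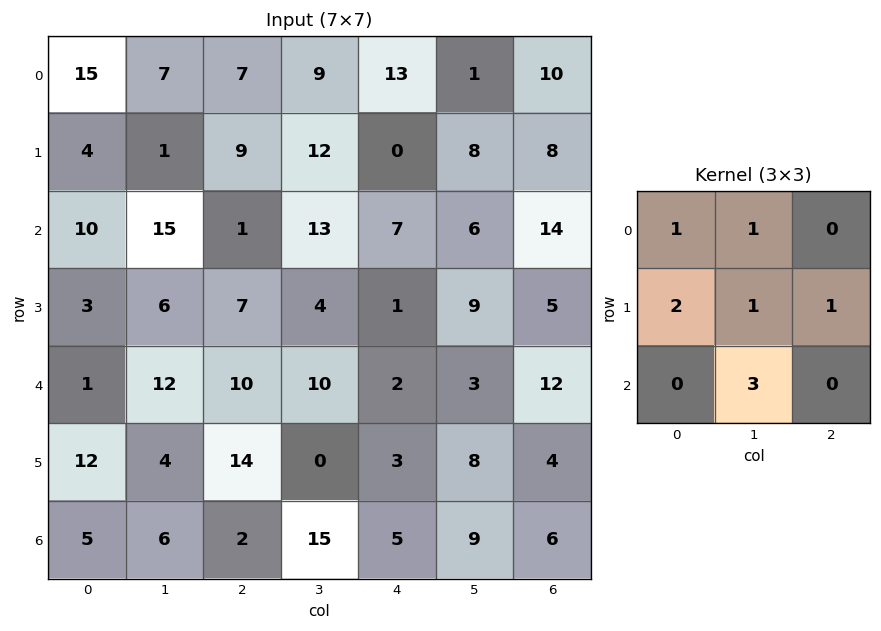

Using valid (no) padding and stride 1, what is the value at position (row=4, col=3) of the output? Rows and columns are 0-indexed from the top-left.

The receptive field on the input at this output position is [10 2 3 / 0 3 8 / 15 5 9]. Elementwise product with the kernel and sum: 10·1 + 2·1 + 0·2 + 3·1 + 8·1 + 5·3.

38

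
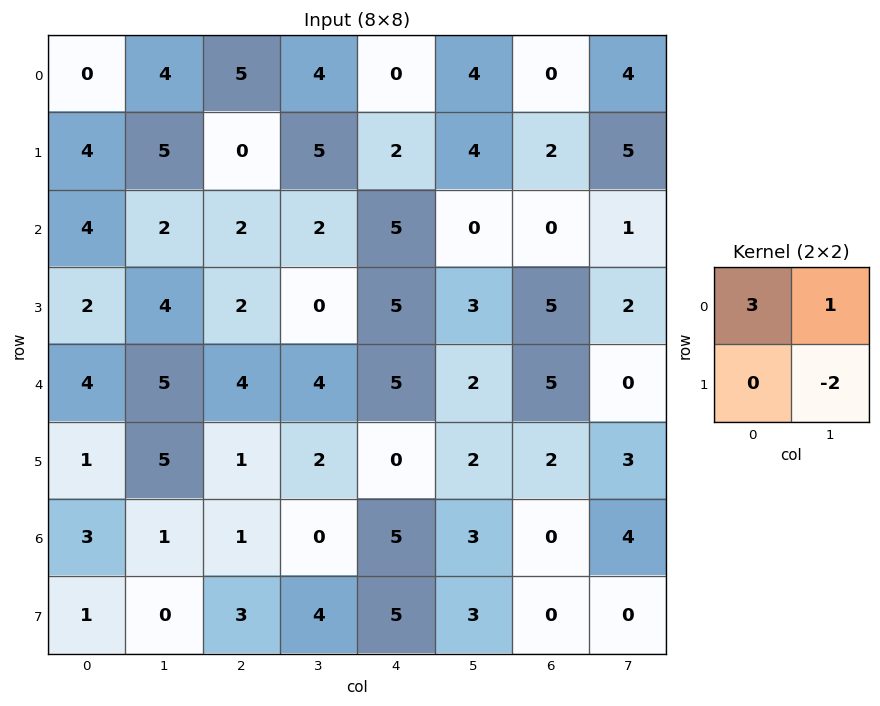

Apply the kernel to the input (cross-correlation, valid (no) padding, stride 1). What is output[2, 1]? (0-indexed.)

4

The receptive field on the input at this output position is [2 2 / 4 2]. Elementwise product with the kernel and sum: 2·3 + 2·1 + 2·-2.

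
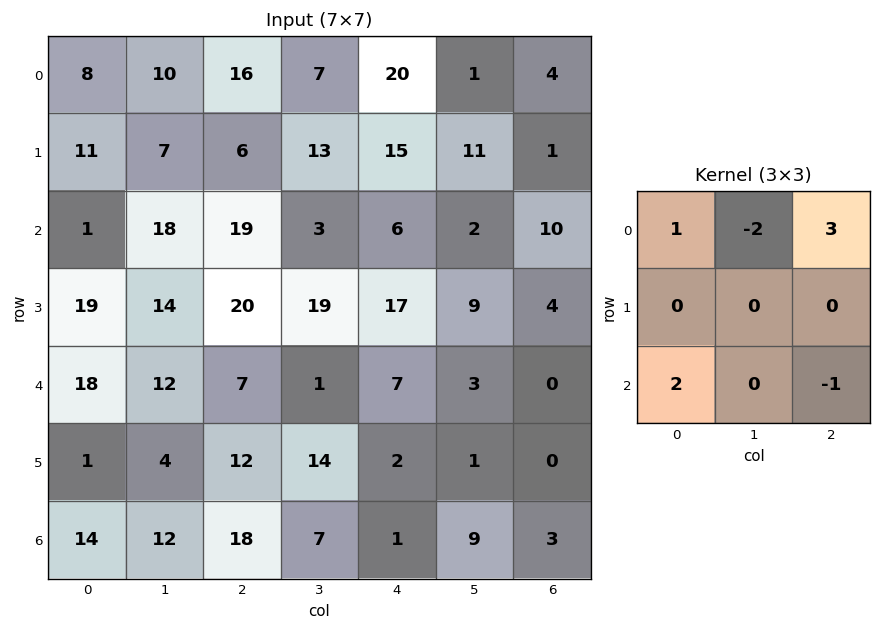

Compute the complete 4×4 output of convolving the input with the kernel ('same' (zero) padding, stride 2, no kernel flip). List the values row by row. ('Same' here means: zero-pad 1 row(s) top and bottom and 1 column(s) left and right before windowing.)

-7 1 15 22
-15 43 45 27
0 25 39 3
10 22 13 1

Output[0,0]: The receptive field on the zero-padded input at this output position is [0 0 0 / 0 8 10 / 0 11 7]. Elementwise product with the kernel and sum: 0·1 + 0·-2 + 0·3 + 0·2 + 7·-1.
Output[0,1]: The receptive field on the zero-padded input at this output position is [0 0 0 / 10 16 7 / 7 6 13]. Elementwise product with the kernel and sum: 0·1 + 0·-2 + 0·3 + 7·2 + 13·-1.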